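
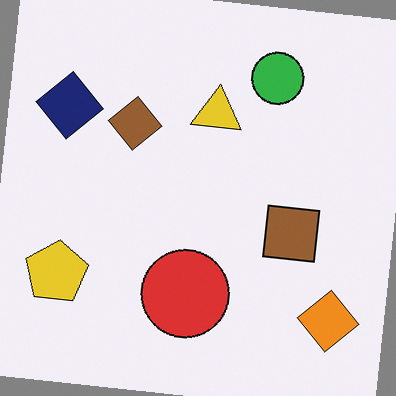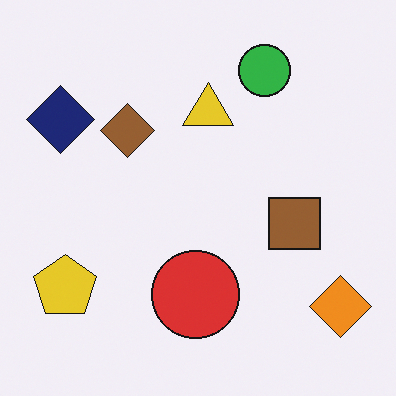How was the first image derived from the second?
It was rotated clockwise by a few degrees.

Every shape is tilted by the same angle and the image corners show triangular fill wedges — a whole-image rotation by a non-right angle.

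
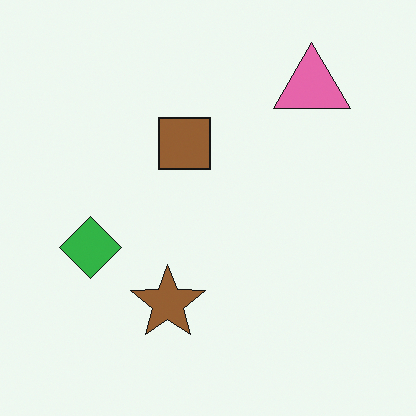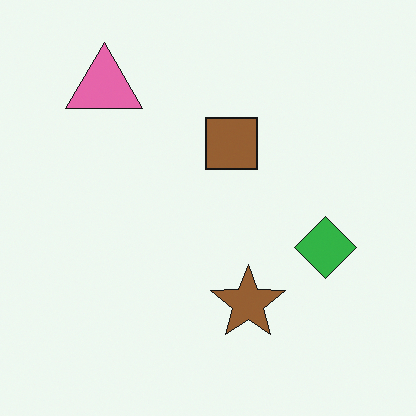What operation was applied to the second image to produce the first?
It was flipped horizontally (left ↔ right).

The green diamond is in the right of the second image and the left of the first — shapes on opposite sides of the vertical midline have swapped in a mirror flip.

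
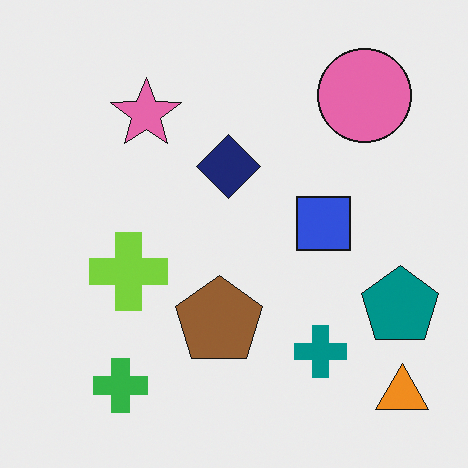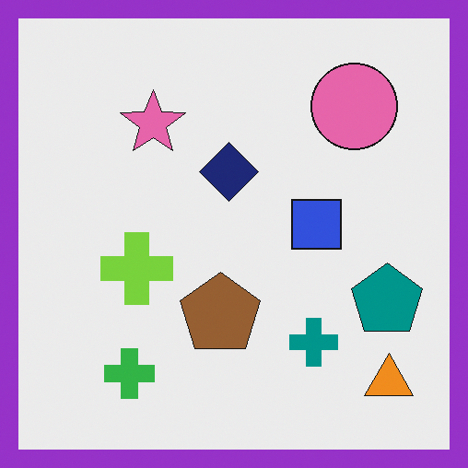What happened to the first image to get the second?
The image was framed with a purple border.

A solid purple frame runs around the edge of the second image, with the content slightly shrunk inside it.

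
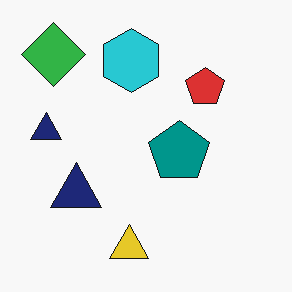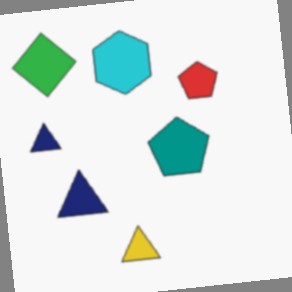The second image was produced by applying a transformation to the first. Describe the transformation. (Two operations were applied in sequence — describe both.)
Lightly blurred, then rotated counter-clockwise by a slight angle.

Shape edges and outlines are uniformly softened across the whole image. Every shape is tilted by the same angle and the image corners show triangular fill wedges — a whole-image rotation by a non-right angle.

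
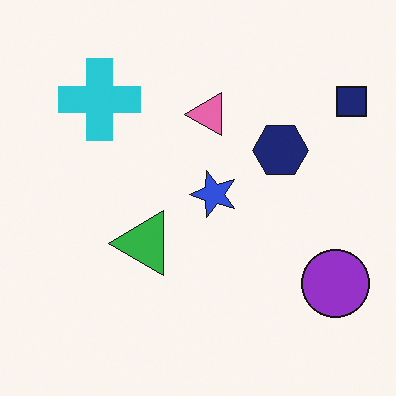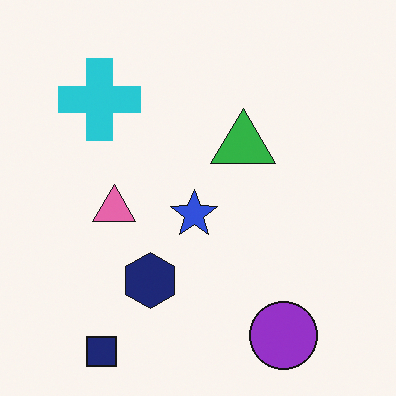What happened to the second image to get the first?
This is the original image transposed (reflected across the top-left ↔ bottom-right diagonal).

Shapes have swapped their row and column positions — what was in the top-right is now in the bottom-left — a diagonal reflection.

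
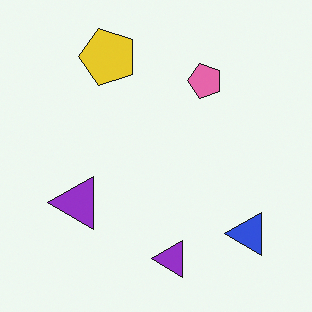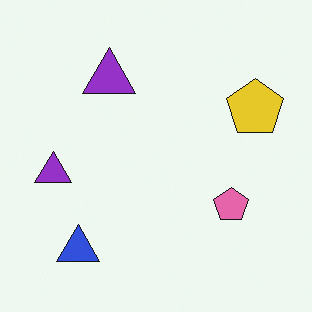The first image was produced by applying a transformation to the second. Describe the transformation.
The transformation is: rotated 90° counter-clockwise.

The blue triangle sits in the bottom-left of the second image and the bottom-right of the first — consistent with a whole-image 90° counter-clockwise rotation.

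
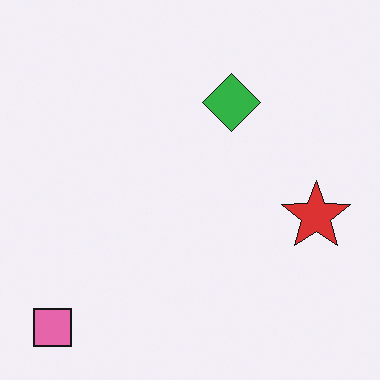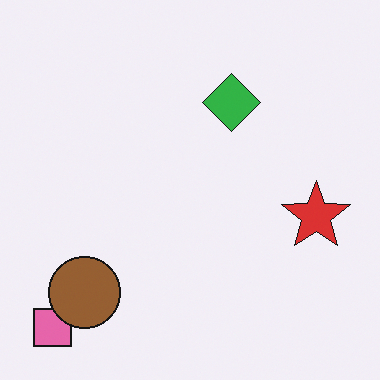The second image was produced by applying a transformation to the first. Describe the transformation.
This is the original image overlaid with an additional brown circle.

A brown circle appears in the second image that is absent from the first.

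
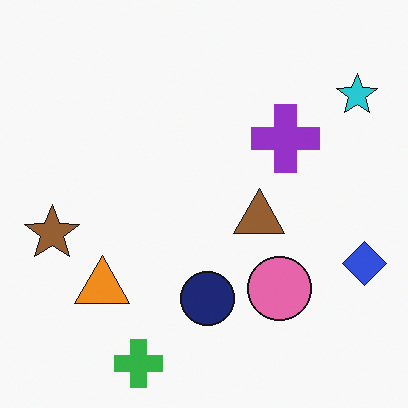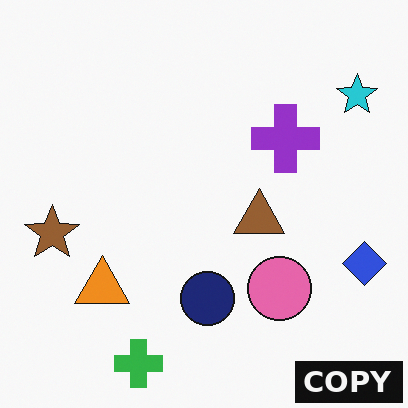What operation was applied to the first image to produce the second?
The transformation is: watermarked with the text "COPY" in the lower-right corner.

A dark label reading "COPY" appears in the lower-right corner.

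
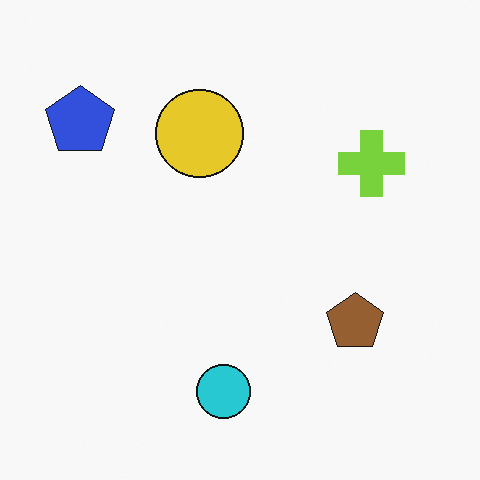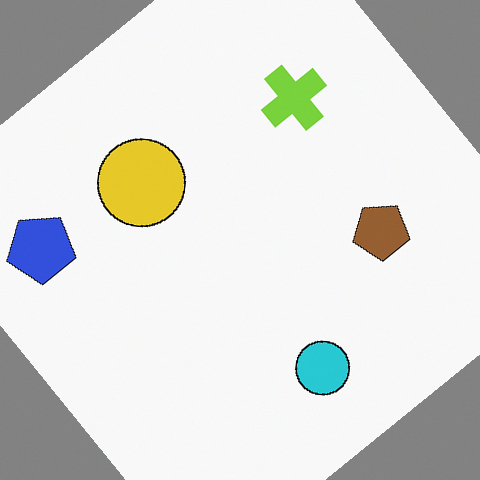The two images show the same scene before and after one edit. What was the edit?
The transformation is: rotated counter-clockwise by a large amount — several tens of degrees.

Every shape is tilted by the same angle and the image corners show triangular fill wedges — a whole-image rotation by a non-right angle.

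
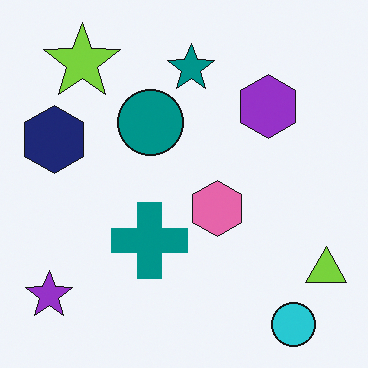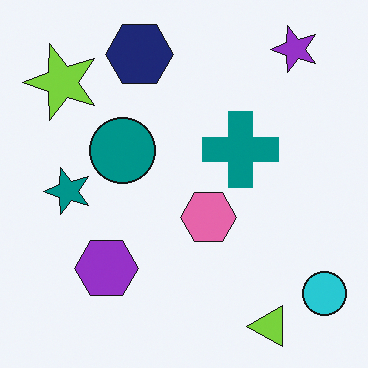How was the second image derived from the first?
The second image is the first transposed (reflected across the top-left ↔ bottom-right diagonal).

Shapes have swapped their row and column positions — what was in the top-right is now in the bottom-left — a diagonal reflection.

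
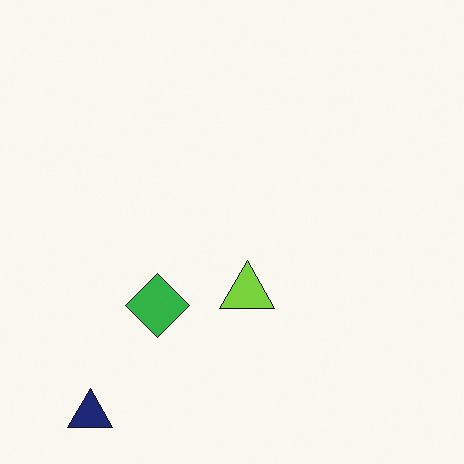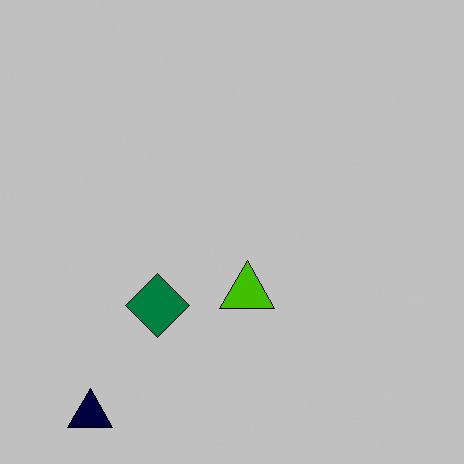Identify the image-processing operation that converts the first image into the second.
This is the original image heavily posterized to just a handful of flat colors.

Each flat color has snapped to a coarser quantized level — most visibly, the near-white background has dropped to a flat grey.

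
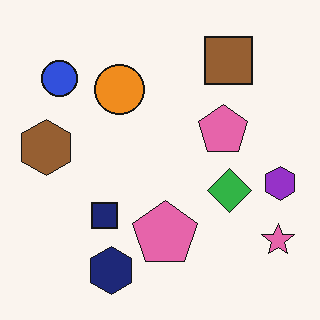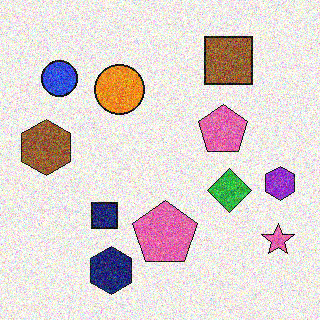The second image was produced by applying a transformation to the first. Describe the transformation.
It was degraded with a thick layer of grain.

Random speckle covers the whole image, including the flat background.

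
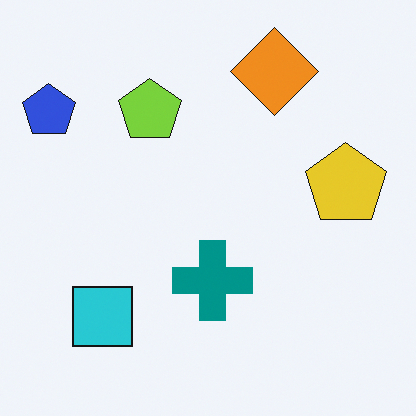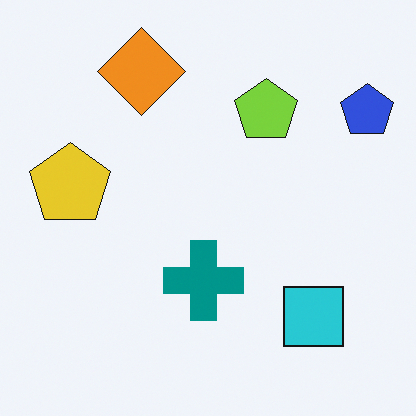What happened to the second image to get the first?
The image was flipped horizontally (left ↔ right).

The blue pentagon is in the top-right of the second image and the top-left of the first — shapes on opposite sides of the vertical midline have swapped in a mirror flip.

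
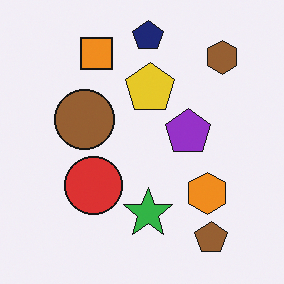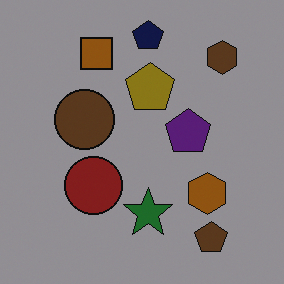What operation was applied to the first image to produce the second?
The second image is the first substantially darkened.

Every pixel — background and shapes alike — is uniformly darkened.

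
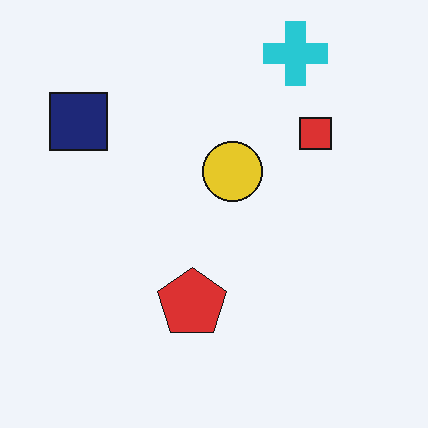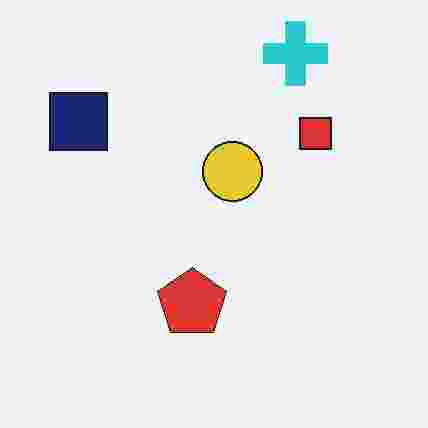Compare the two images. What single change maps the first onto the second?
The second image is the first degraded with heavy JPEG compression.

Blocky 8×8 compression artifacts appear around shape edges and the flat background shows ringing — characteristic JPEG degradation.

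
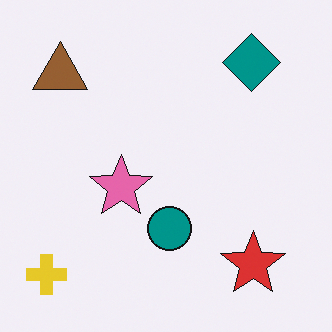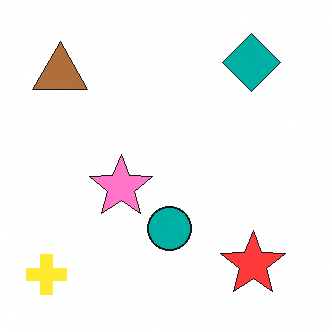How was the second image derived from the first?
The second image is the first brightened a little.

Every pixel — background and shapes alike — is uniformly brightened.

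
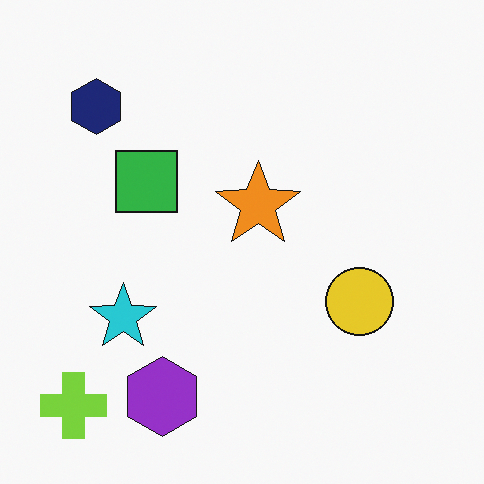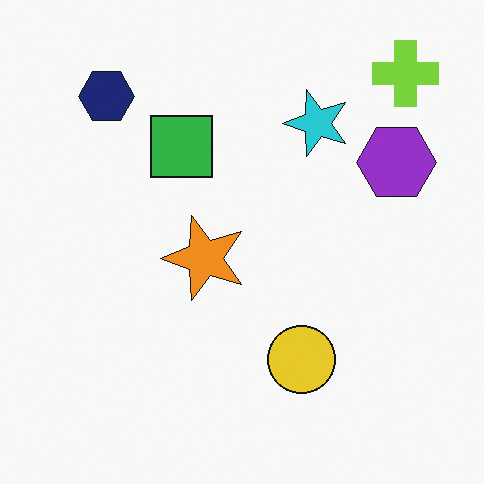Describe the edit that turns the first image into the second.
The image was transposed (reflected across the top-left ↔ bottom-right diagonal).

Shapes have swapped their row and column positions — what was in the top-right is now in the bottom-left — a diagonal reflection.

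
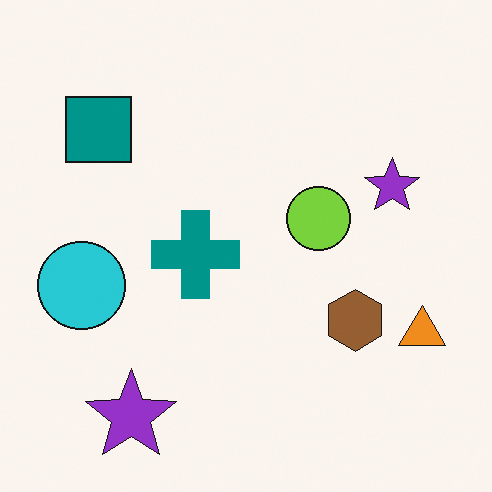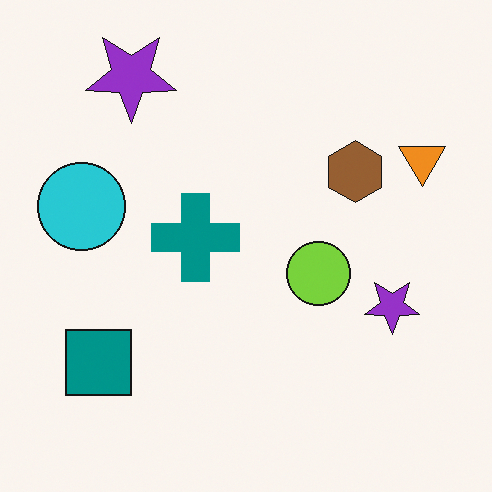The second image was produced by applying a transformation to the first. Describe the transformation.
The image was flipped vertically (top ↔ bottom).

The teal square is in the top-left of the first image and the bottom-left of the second — shapes on opposite sides of the horizontal midline have swapped in a mirror flip.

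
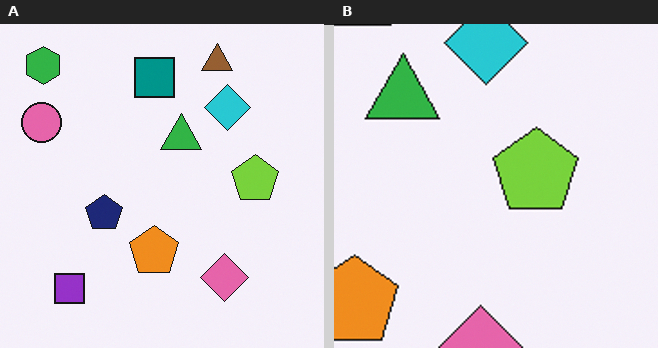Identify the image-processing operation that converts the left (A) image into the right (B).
It was cropped tightly and scaled back up.

The visible shapes are larger and the field of view is narrower; shapes near the original edges may be partly or wholly outside the frame — a crop-and-rescale.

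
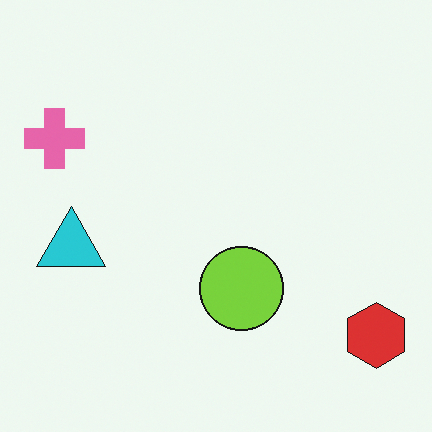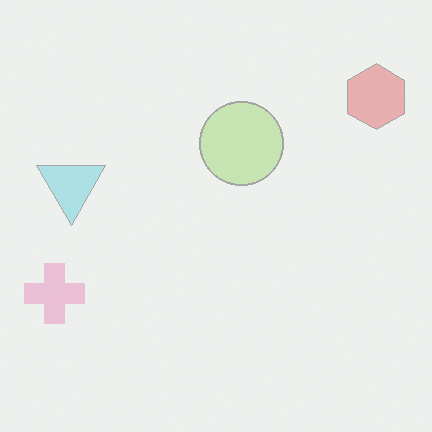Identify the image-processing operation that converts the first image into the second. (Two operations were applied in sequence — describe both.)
This is the original image flipped vertically (top ↔ bottom), then given much lower contrast.

The red hexagon is in the bottom-right of the first image and the top-right of the second — shapes on opposite sides of the horizontal midline have swapped in a mirror flip. Tones are pushed toward mid-grey across the whole image — a global contrast change.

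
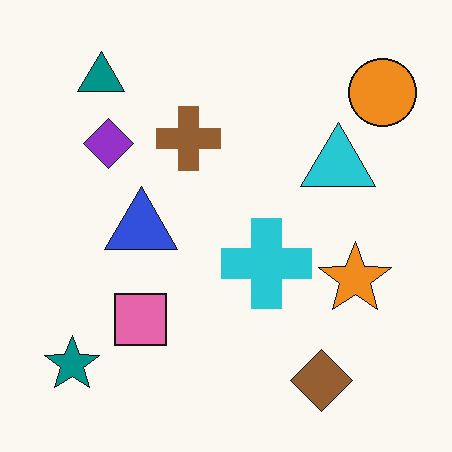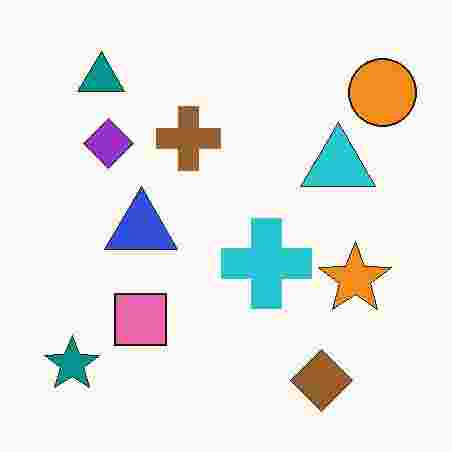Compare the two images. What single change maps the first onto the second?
The second image is the first heavily JPEG-compressed with obvious blocking artifacts.

Blocky 8×8 compression artifacts appear around shape edges and the flat background shows ringing — characteristic JPEG degradation.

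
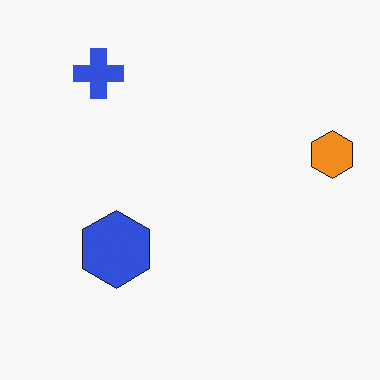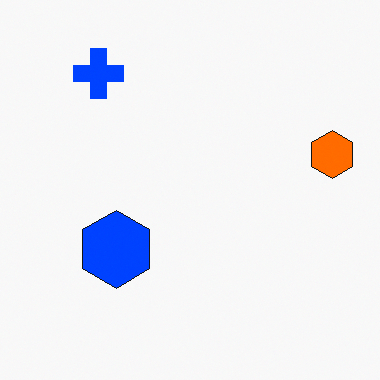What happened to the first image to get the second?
This is the original image made much more vivid (saturation change).

All colors are more vivid — a global saturation change.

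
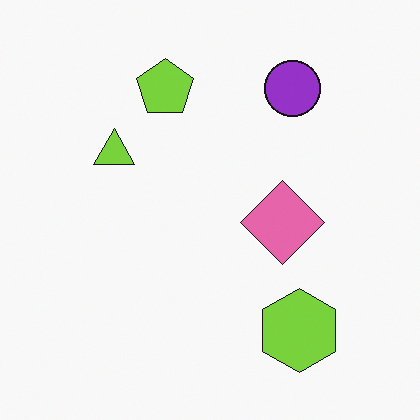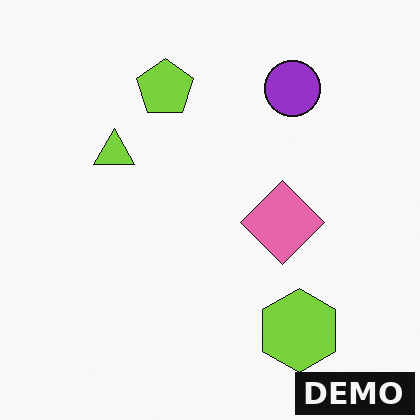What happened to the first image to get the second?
The transformation is: watermarked with the text "DEMO" in the lower-right corner.

A dark label reading "DEMO" appears in the lower-right corner.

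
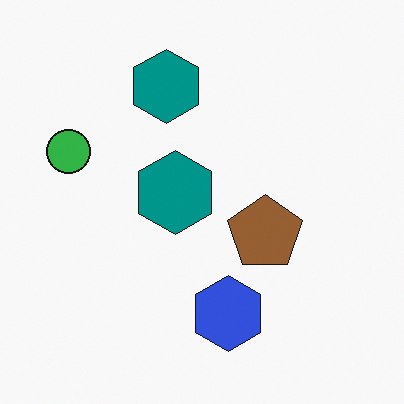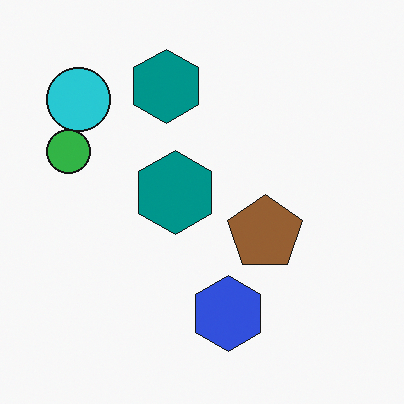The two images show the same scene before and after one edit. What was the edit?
The second image is the first overlaid with an additional cyan circle.

A cyan circle appears in the second image that is absent from the first.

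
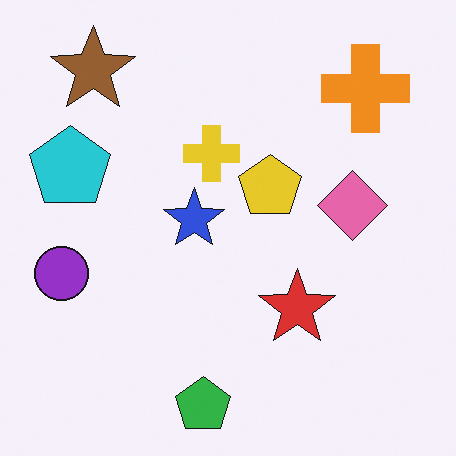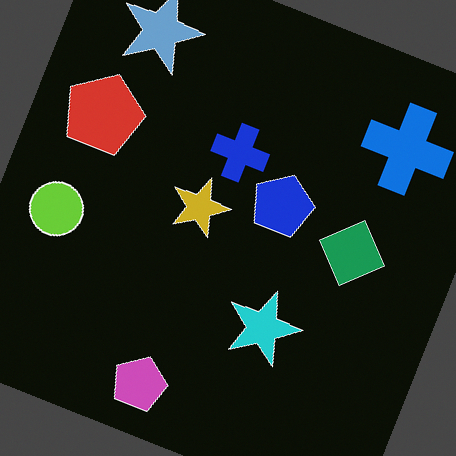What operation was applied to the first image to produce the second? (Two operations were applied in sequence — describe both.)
The image was color-inverted (negative), then rotated clockwise by a clearly visible amount.

The light background has become dark and every shape's color is its complement — a photographic negative. Every shape is tilted by the same angle and the image corners show triangular fill wedges — a whole-image rotation by a non-right angle.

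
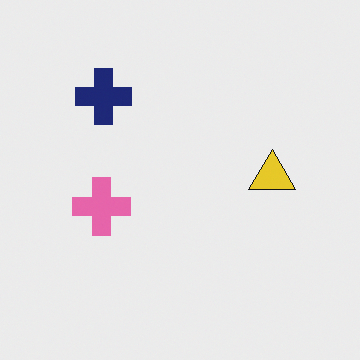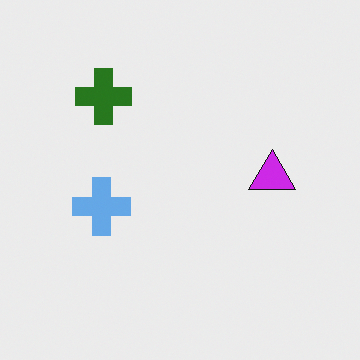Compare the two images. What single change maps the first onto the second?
The second image is the first hue-shifted through roughly half the color wheel.

Every shape's color has rotated by the same amount around the hue wheel — a uniform hue shift.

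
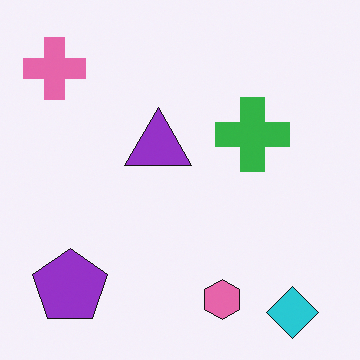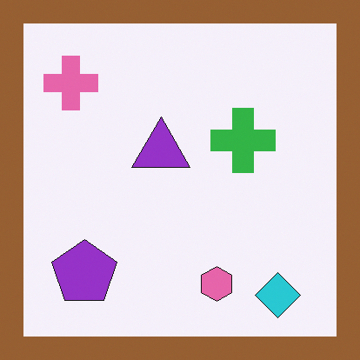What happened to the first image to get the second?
The image was framed with a brown border.

A solid brown frame runs around the edge of the second image, with the content slightly shrunk inside it.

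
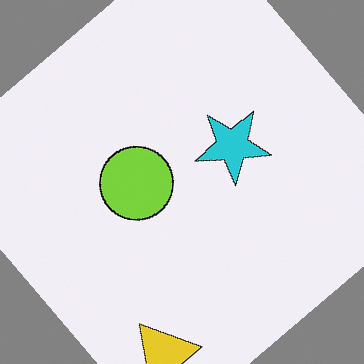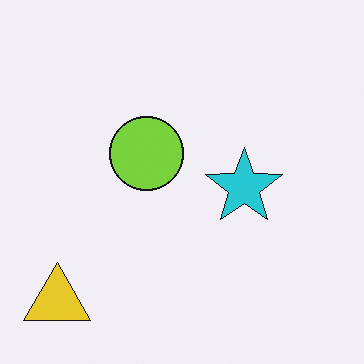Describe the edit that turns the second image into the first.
The transformation is: rotated counter-clockwise by a large amount — several tens of degrees.

Every shape is tilted by the same angle and the image corners show triangular fill wedges — a whole-image rotation by a non-right angle.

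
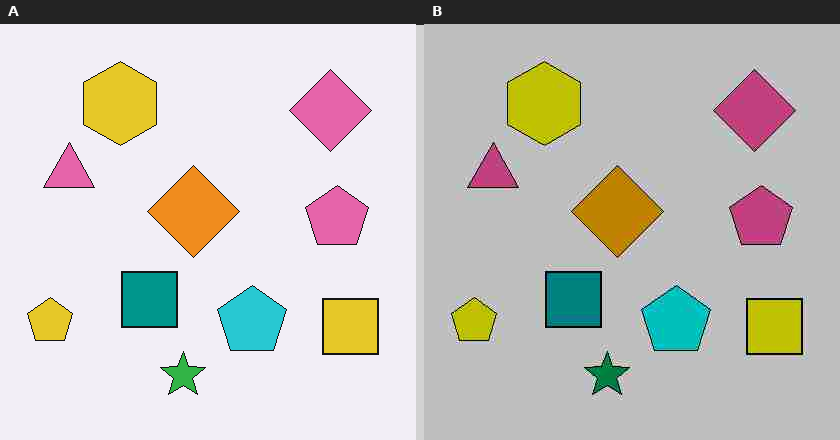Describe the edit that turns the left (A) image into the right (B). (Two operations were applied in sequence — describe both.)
Heavily posterized to just a handful of flat colors, then heavily JPEG-compressed with obvious blocking artifacts.

Each flat color has snapped to a coarser quantized level — most visibly, the near-white background has dropped to a flat grey. Blocky 8×8 compression artifacts appear around shape edges and the flat background shows ringing — characteristic JPEG degradation.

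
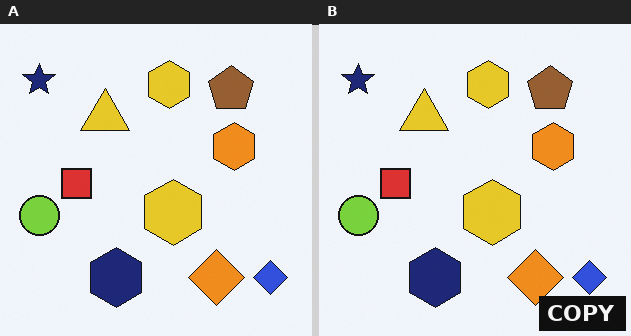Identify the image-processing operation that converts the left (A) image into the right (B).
This is the original image watermarked with the text "COPY" in the lower-right corner.

A dark label reading "COPY" appears in the lower-right corner.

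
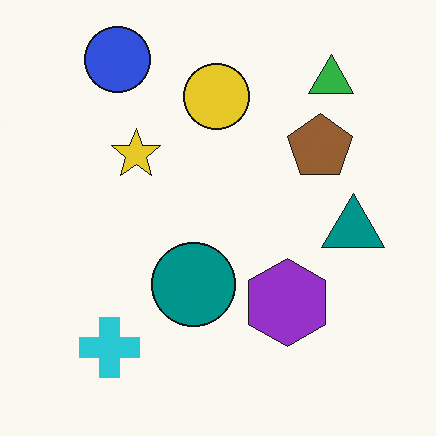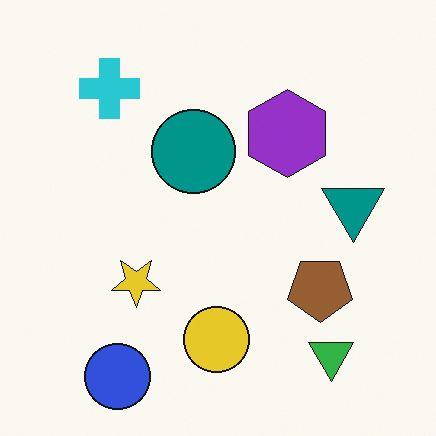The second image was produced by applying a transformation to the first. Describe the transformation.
Flipped vertically (top ↔ bottom).

The blue circle is in the top-left of the first image and the bottom-left of the second — shapes on opposite sides of the horizontal midline have swapped in a mirror flip.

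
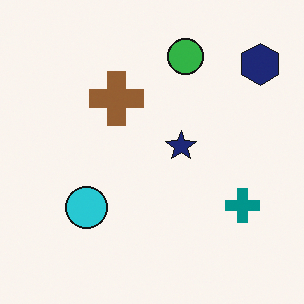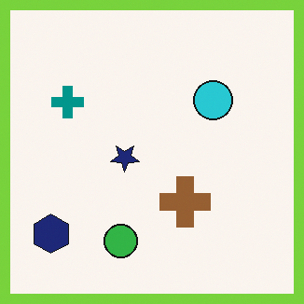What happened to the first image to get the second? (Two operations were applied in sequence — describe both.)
The second image is the first rotated 180°, then framed with a lime border.

The navy hexagon sits in the top-right of the first image and the bottom-left of the second — consistent with a whole-image 180° rotation. A solid lime frame runs around the edge of the second image, with the content slightly shrunk inside it.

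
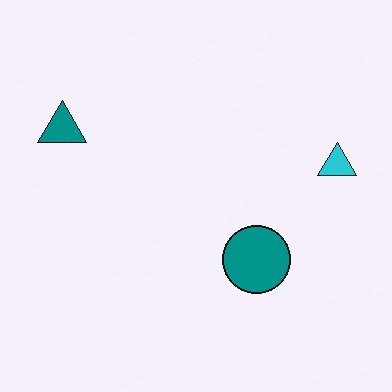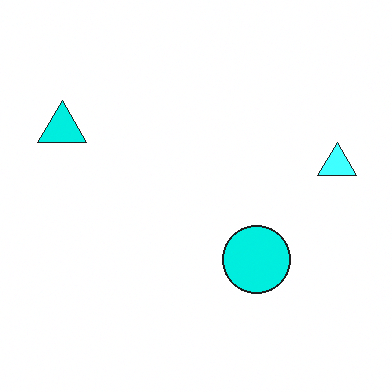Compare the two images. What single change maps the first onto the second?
This is the original image substantially brightened.

Every pixel — background and shapes alike — is uniformly brightened.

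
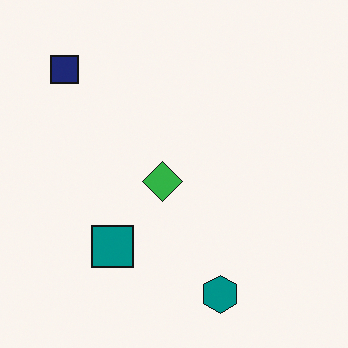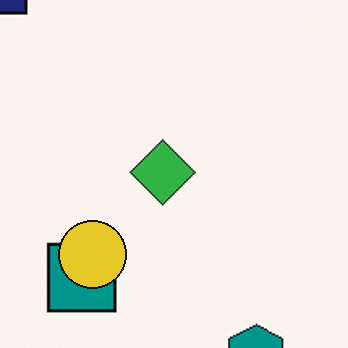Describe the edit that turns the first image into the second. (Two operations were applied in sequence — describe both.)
This is the original image cropped tightly and scaled back up, then overlaid with an additional yellow circle.

The visible shapes are larger and the field of view is narrower; shapes near the original edges may be partly or wholly outside the frame — a crop-and-rescale. A yellow circle appears in the second image that is absent from the first.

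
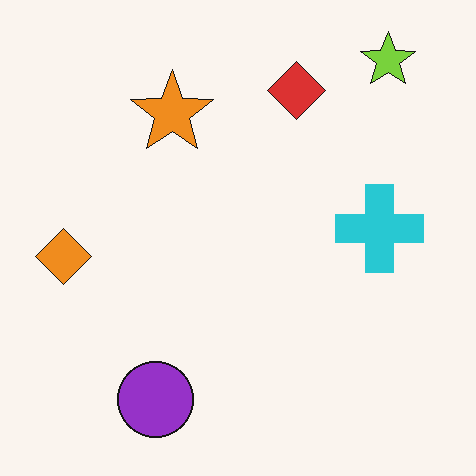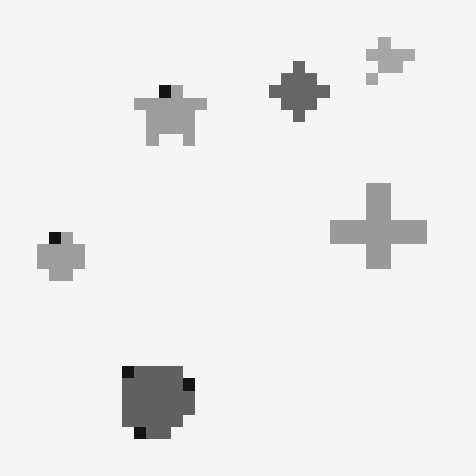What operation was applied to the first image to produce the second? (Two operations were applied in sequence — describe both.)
The second image is the first converted to grayscale, then heavily pixelated into large blocks.

All color is removed — every shape is now a shade of grey. Shapes are reduced to large square blocks; fine edges and outlines are lost — a downscale-then-upscale (mosaic) effect.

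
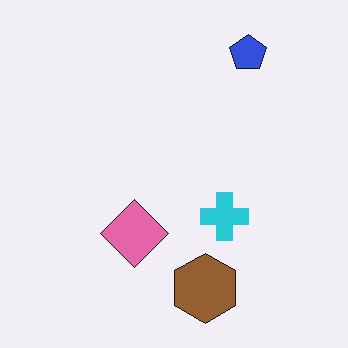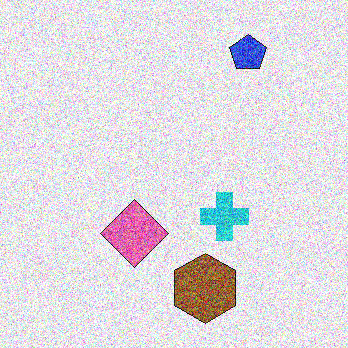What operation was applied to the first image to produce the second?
It was degraded with a thick layer of grain.

Random speckle covers the whole image, including the flat background.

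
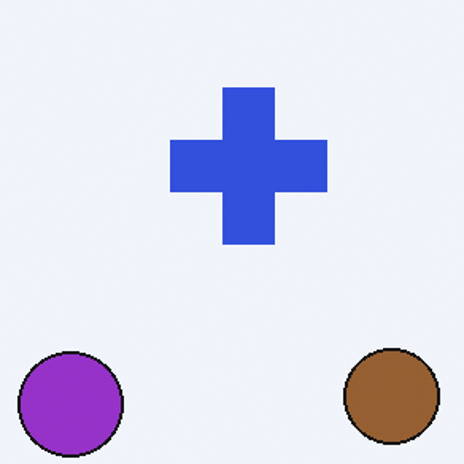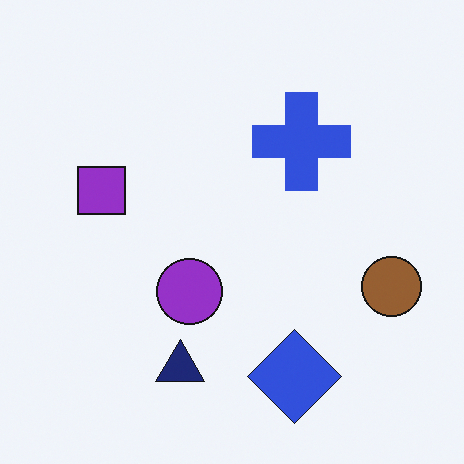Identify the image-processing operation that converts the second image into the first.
The transformation is: cropped to a modestly smaller region and rescaled.

The visible shapes are larger and the field of view is narrower; shapes near the original edges may be partly or wholly outside the frame — a crop-and-rescale.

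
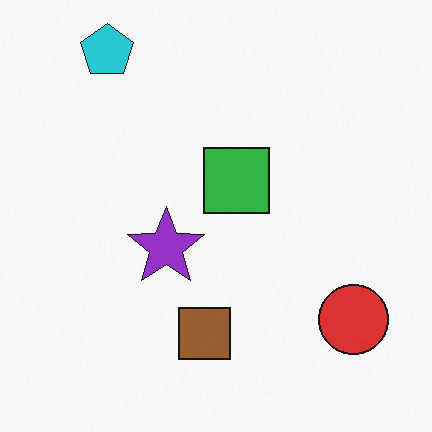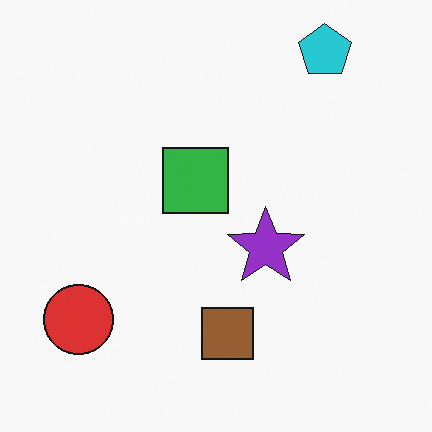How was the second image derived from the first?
The transformation is: flipped horizontally (left ↔ right).

The red circle is in the bottom-right of the first image and the bottom-left of the second — shapes on opposite sides of the vertical midline have swapped in a mirror flip.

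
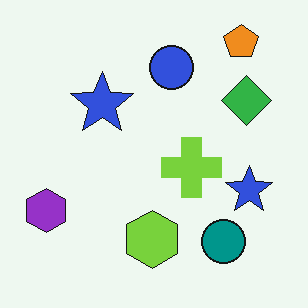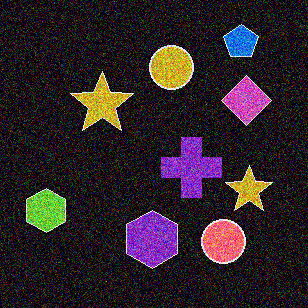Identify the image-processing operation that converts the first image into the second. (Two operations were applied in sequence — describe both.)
The second image is the first color-inverted (negative), then degraded with strong gaussian noise.

The light background has become dark and every shape's color is its complement — a photographic negative. Random speckle covers the whole image, including the flat background.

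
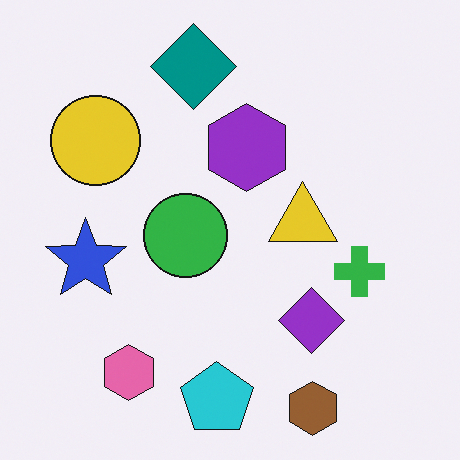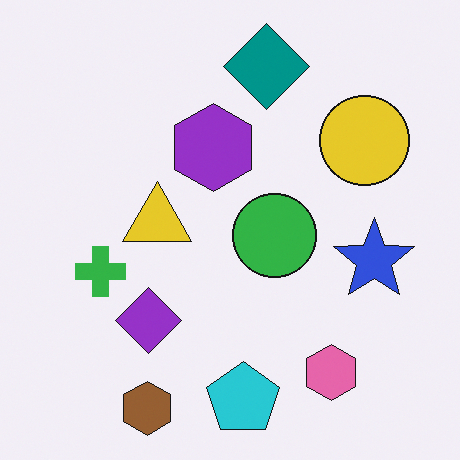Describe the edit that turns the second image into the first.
It was flipped horizontally (left ↔ right).

The blue star is in the right of the second image and the left of the first — shapes on opposite sides of the vertical midline have swapped in a mirror flip.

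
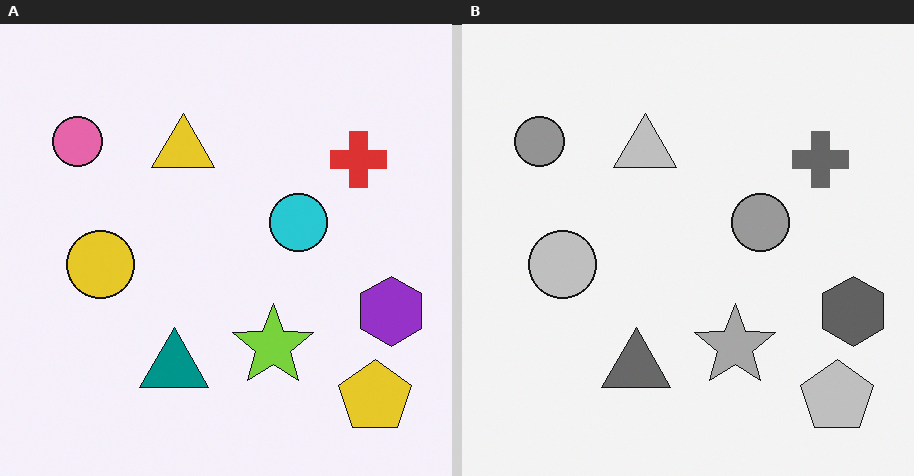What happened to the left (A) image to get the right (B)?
The image was converted to grayscale.

All color is removed — every shape is now a shade of grey.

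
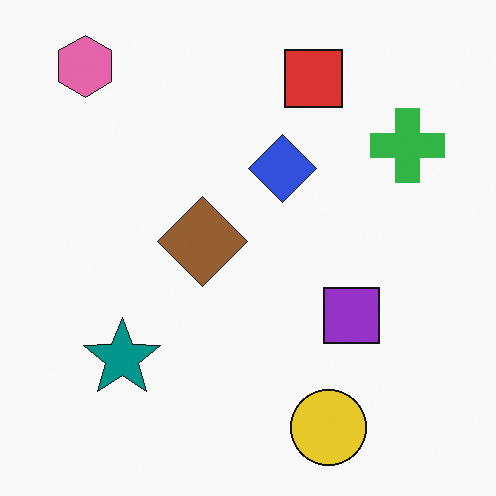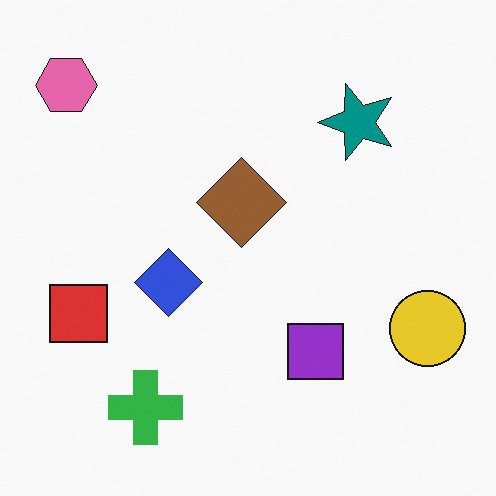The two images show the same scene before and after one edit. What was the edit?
It was transposed (reflected across the top-left ↔ bottom-right diagonal).

Shapes have swapped their row and column positions — what was in the top-right is now in the bottom-left — a diagonal reflection.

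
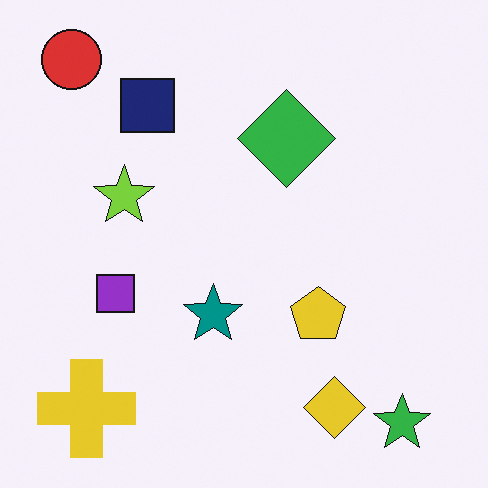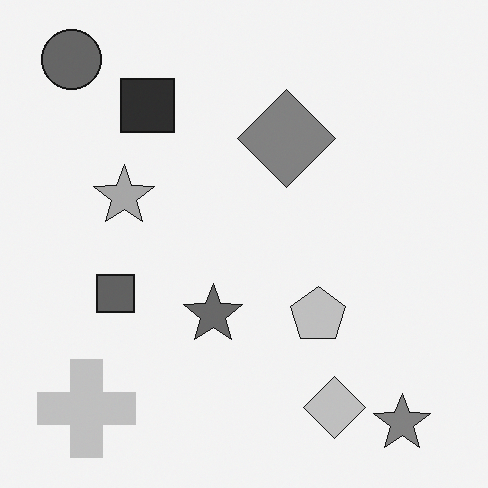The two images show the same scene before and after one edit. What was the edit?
Converted to grayscale.

All color is removed — every shape is now a shade of grey.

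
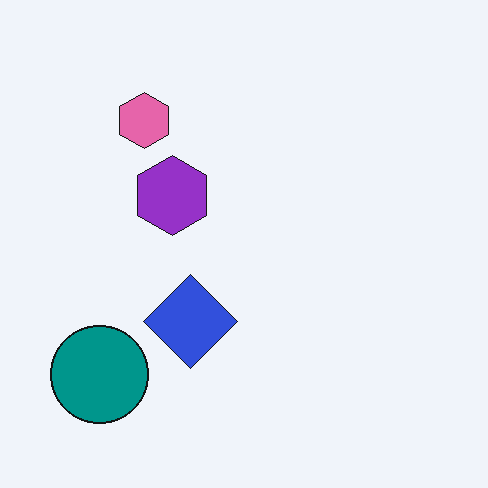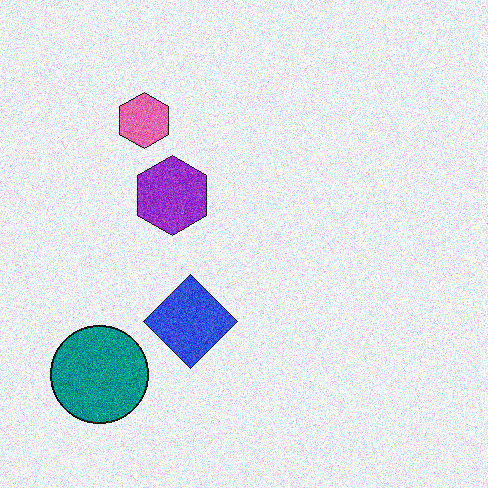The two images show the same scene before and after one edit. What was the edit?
The transformation is: degraded with visible gaussian noise.

Random speckle covers the whole image, including the flat background.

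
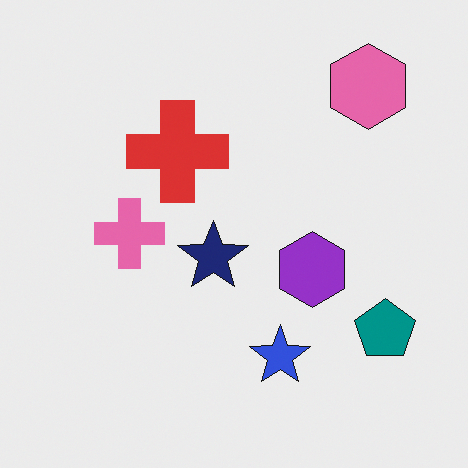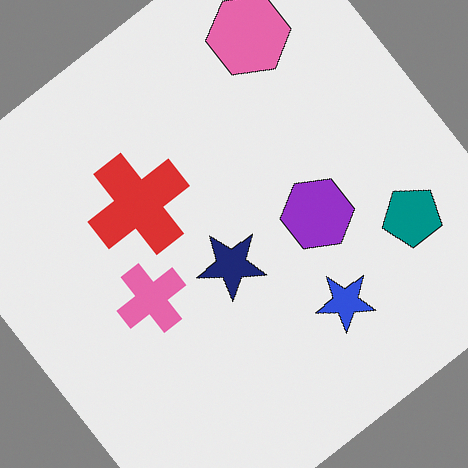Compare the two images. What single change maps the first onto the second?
The image was rotated counter-clockwise by a large amount — several tens of degrees.

Every shape is tilted by the same angle and the image corners show triangular fill wedges — a whole-image rotation by a non-right angle.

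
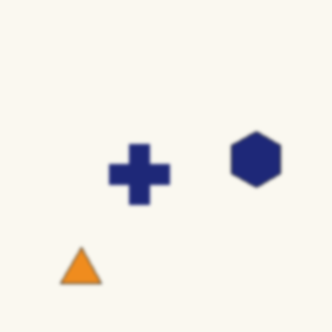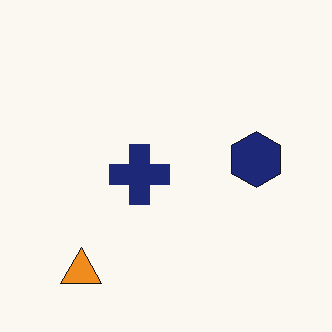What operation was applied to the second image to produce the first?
It was given a subtle gaussian blur.

Shape edges and outlines are uniformly softened across the whole image.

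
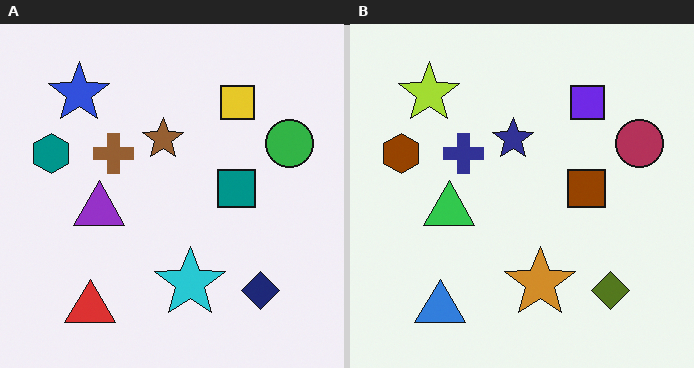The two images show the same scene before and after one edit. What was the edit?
The transformation is: hue-shifted through roughly half the color wheel.

Every shape's color has rotated by the same amount around the hue wheel — a uniform hue shift.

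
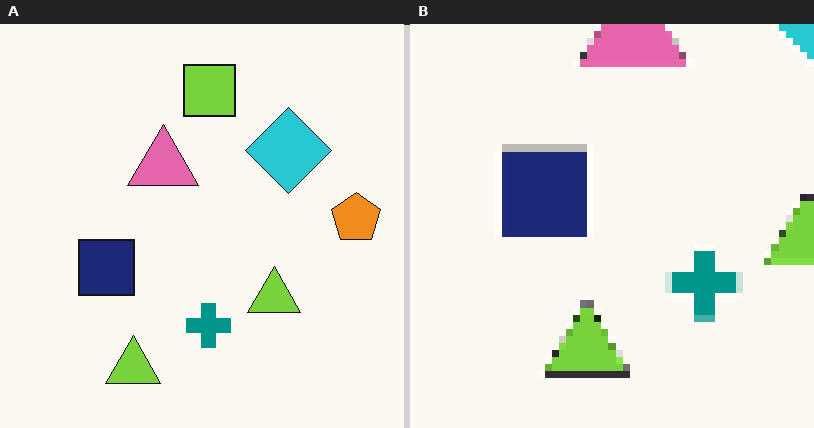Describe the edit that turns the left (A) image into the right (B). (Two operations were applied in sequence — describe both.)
The right (B) image is the left (A) cropped to a modestly smaller region and rescaled, then pixelated into visible square blocks.

The visible shapes are larger and the field of view is narrower; shapes near the original edges may be partly or wholly outside the frame — a crop-and-rescale. Shapes are reduced to large square blocks; fine edges and outlines are lost — a downscale-then-upscale (mosaic) effect.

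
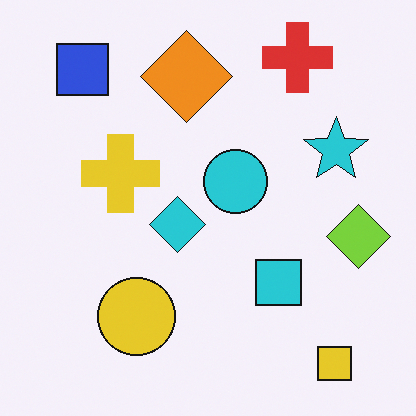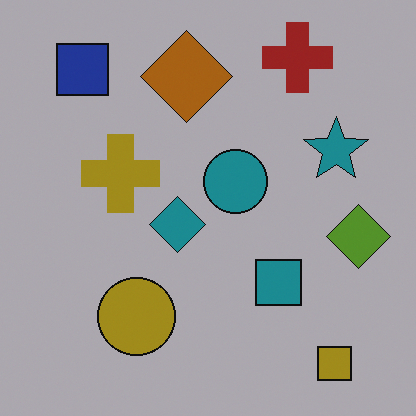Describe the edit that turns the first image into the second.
Substantially darkened.

Every pixel — background and shapes alike — is uniformly darkened.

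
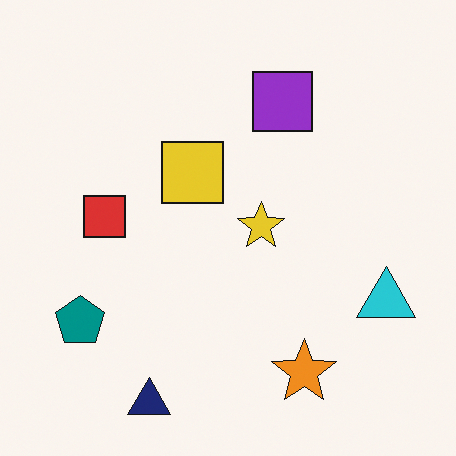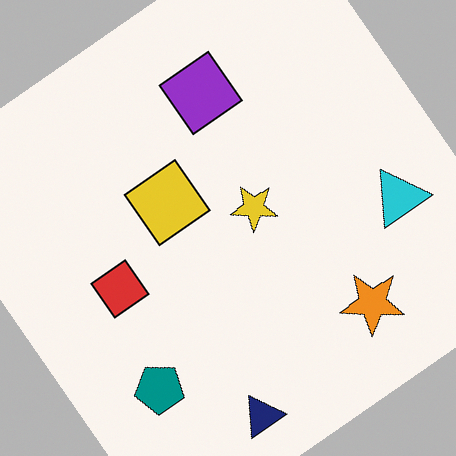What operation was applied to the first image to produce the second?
Rotated counter-clockwise by a large amount — several tens of degrees.

Every shape is tilted by the same angle and the image corners show triangular fill wedges — a whole-image rotation by a non-right angle.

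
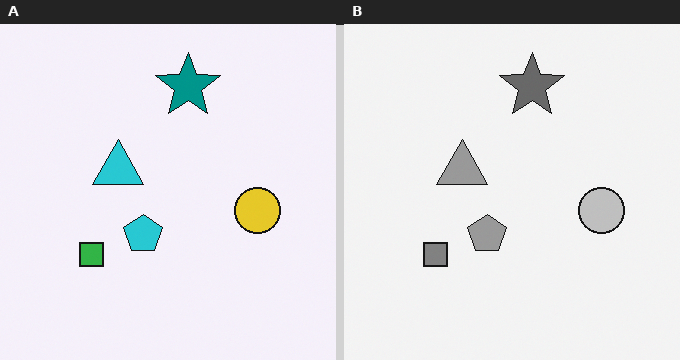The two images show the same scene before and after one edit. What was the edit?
The image was converted to grayscale.

All color is removed — every shape is now a shade of grey.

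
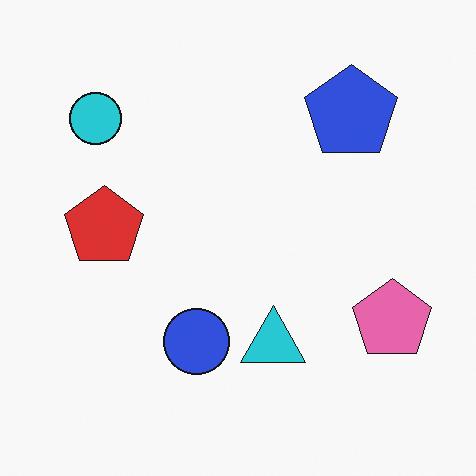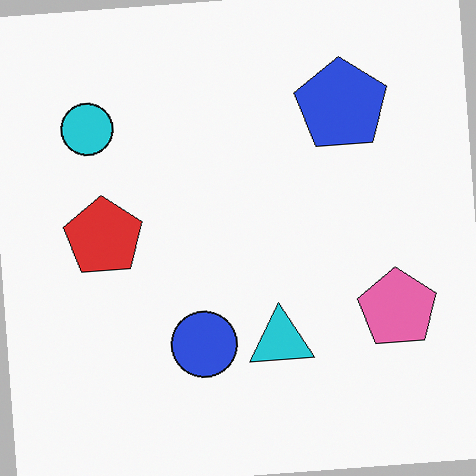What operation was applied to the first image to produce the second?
It was rotated counter-clockwise by a slight angle.

Every shape is tilted by the same angle and the image corners show triangular fill wedges — a whole-image rotation by a non-right angle.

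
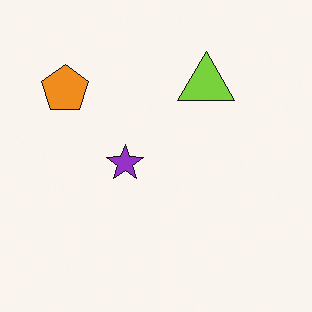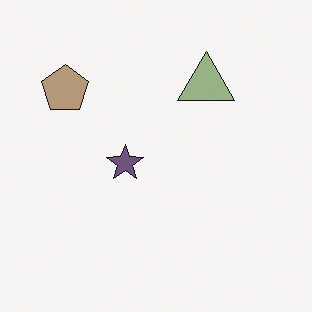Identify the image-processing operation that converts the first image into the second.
It was made much more muted (saturation change).

All colors are more muted and greyish — a global saturation change.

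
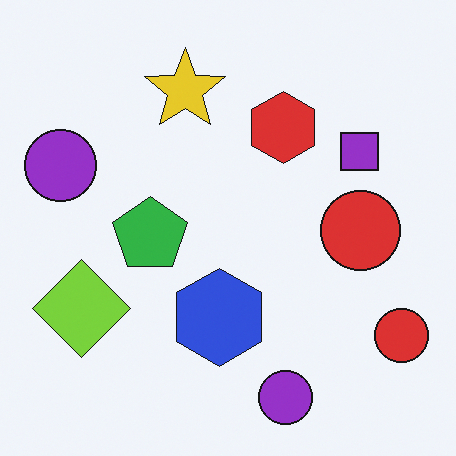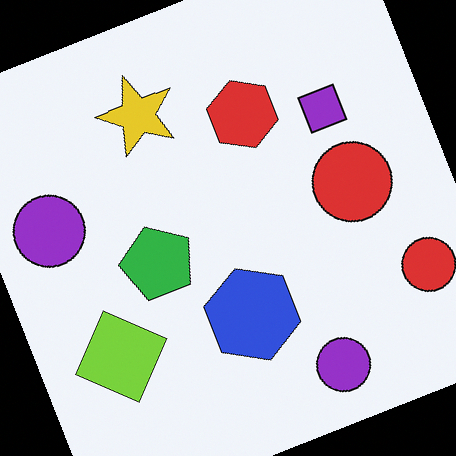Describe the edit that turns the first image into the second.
The transformation is: rotated counter-clockwise by a moderate amount.

Every shape is tilted by the same angle and the image corners show triangular fill wedges — a whole-image rotation by a non-right angle.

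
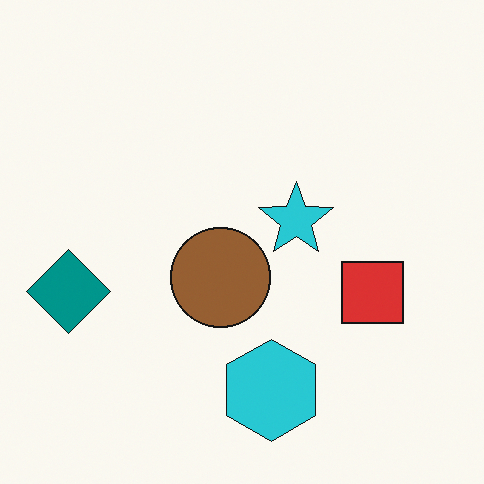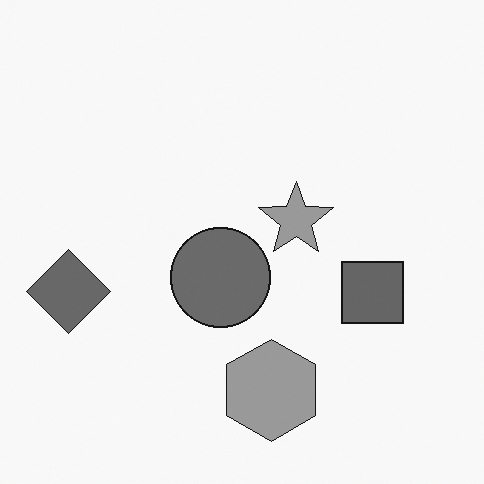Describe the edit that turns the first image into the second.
The image was converted to grayscale.

All color is removed — every shape is now a shade of grey.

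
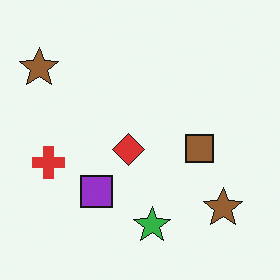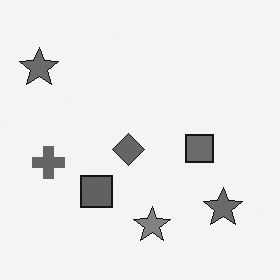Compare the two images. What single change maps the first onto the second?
This is the original image converted to grayscale.

All color is removed — every shape is now a shade of grey.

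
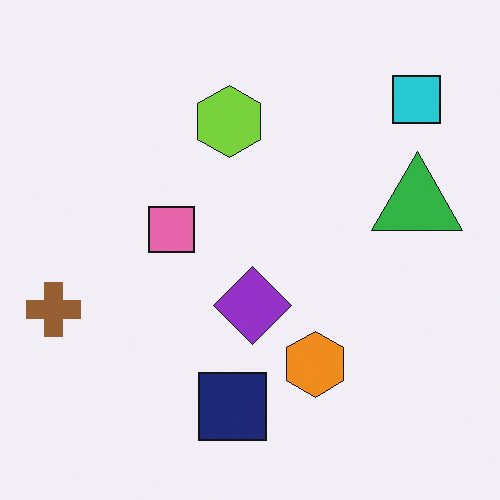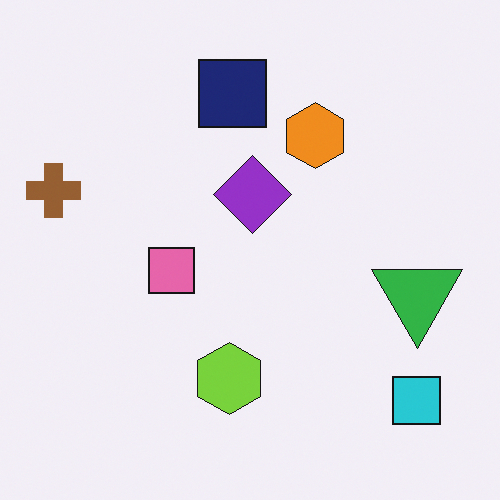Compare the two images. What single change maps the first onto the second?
It was flipped vertically (top ↔ bottom).

The navy square is in the bottom of the first image and the top of the second — shapes on opposite sides of the horizontal midline have swapped in a mirror flip.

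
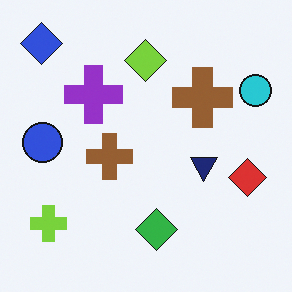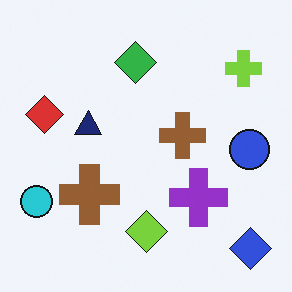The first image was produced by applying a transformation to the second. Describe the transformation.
This is the original image rotated 180°.

The blue diamond sits in the bottom-right of the second image and the top-left of the first — consistent with a whole-image 180° rotation.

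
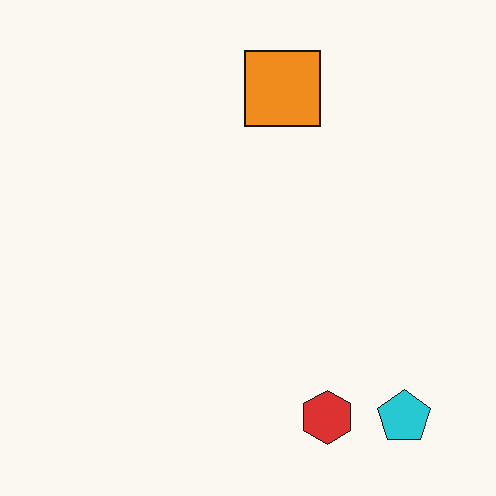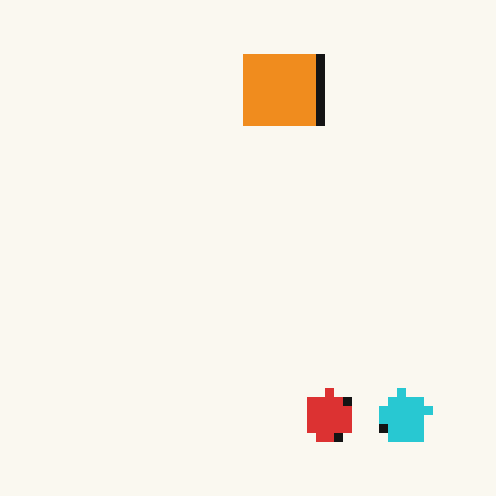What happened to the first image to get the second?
It was heavily pixelated into large blocks.

Shapes are reduced to large square blocks; fine edges and outlines are lost — a downscale-then-upscale (mosaic) effect.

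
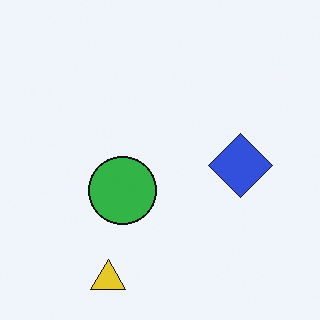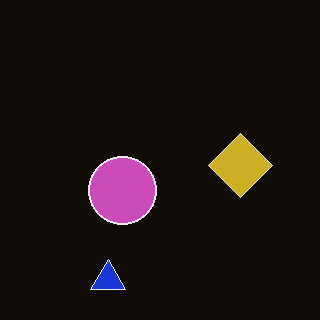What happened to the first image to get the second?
Color-inverted (negative).

The light background has become dark and every shape's color is its complement — a photographic negative.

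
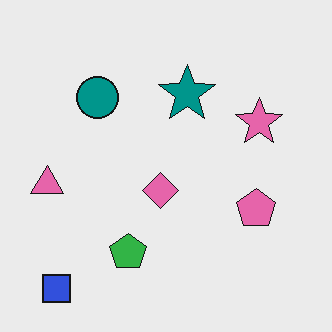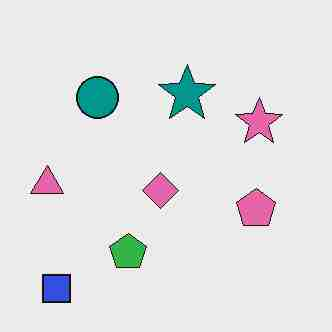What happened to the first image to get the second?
The transformation is: heavily JPEG-compressed with obvious blocking artifacts.

Blocky 8×8 compression artifacts appear around shape edges and the flat background shows ringing — characteristic JPEG degradation.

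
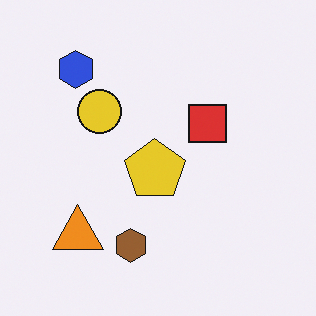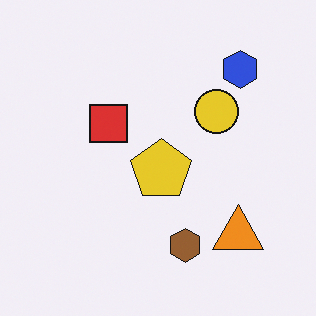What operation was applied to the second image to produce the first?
The transformation is: flipped horizontally (left ↔ right).

The blue hexagon is in the top-right of the second image and the top-left of the first — shapes on opposite sides of the vertical midline have swapped in a mirror flip.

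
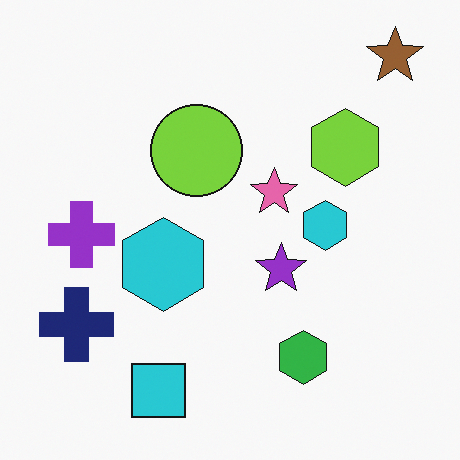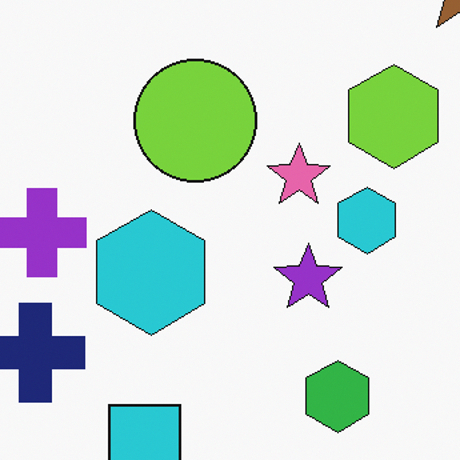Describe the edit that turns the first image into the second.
The second image is the first cropped to a modestly smaller region and rescaled.

The visible shapes are larger and the field of view is narrower; shapes near the original edges may be partly or wholly outside the frame — a crop-and-rescale.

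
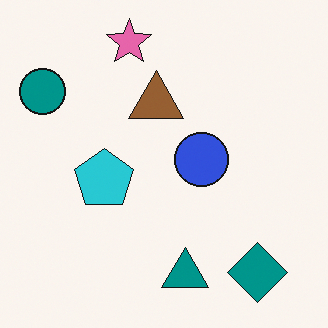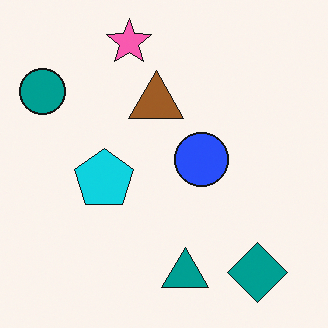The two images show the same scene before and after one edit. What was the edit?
The second image is the first slightly oversaturated.

All colors are more vivid — a global saturation change.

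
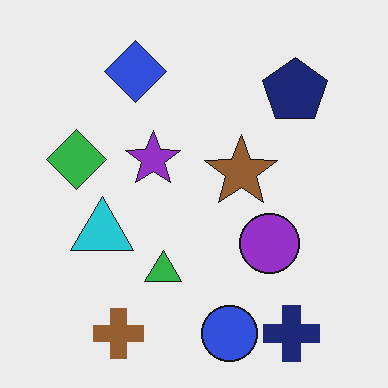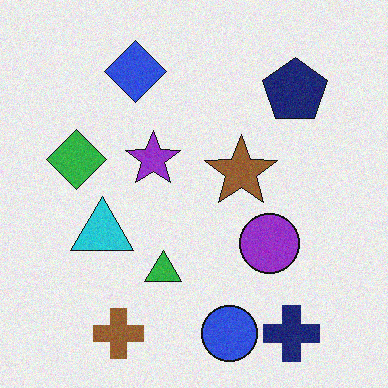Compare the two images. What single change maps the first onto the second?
Degraded with subtle gaussian noise.

Random speckle covers the whole image, including the flat background.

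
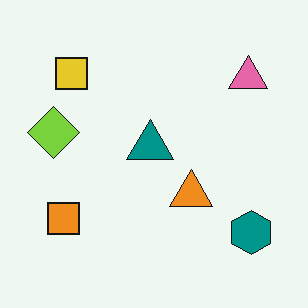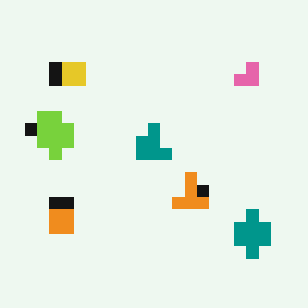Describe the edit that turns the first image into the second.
The image was heavily pixelated into large blocks.

Shapes are reduced to large square blocks; fine edges and outlines are lost — a downscale-then-upscale (mosaic) effect.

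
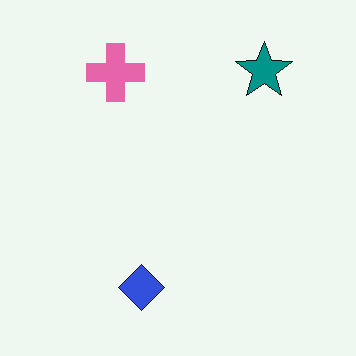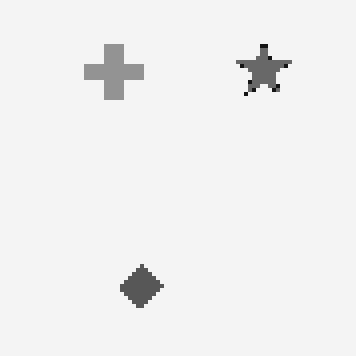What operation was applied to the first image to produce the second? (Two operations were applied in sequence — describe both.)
The transformation is: lightly pixelated (a mild mosaic effect), then converted to grayscale.

Shapes are reduced to large square blocks; fine edges and outlines are lost — a downscale-then-upscale (mosaic) effect. All color is removed — every shape is now a shade of grey.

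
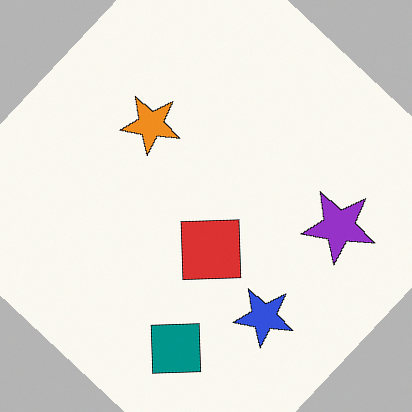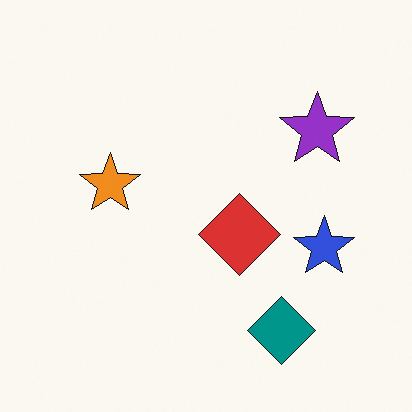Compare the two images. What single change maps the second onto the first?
Rotated clockwise by a large amount — several tens of degrees.

Every shape is tilted by the same angle and the image corners show triangular fill wedges — a whole-image rotation by a non-right angle.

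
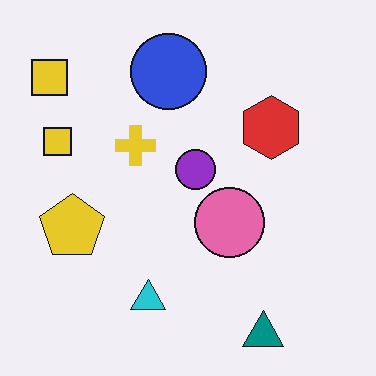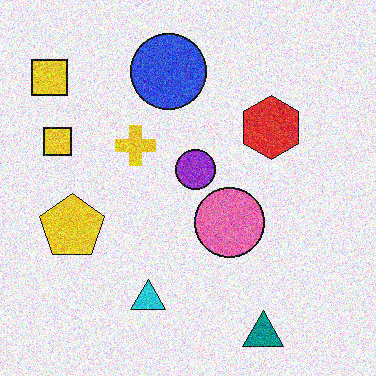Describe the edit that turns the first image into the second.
The image was degraded with a thick layer of grain.

Random speckle covers the whole image, including the flat background.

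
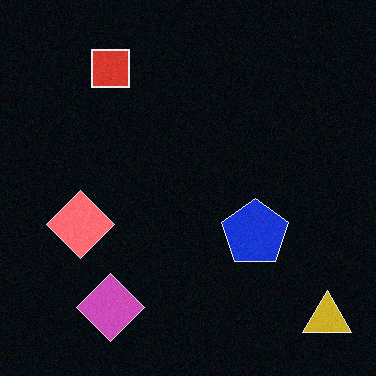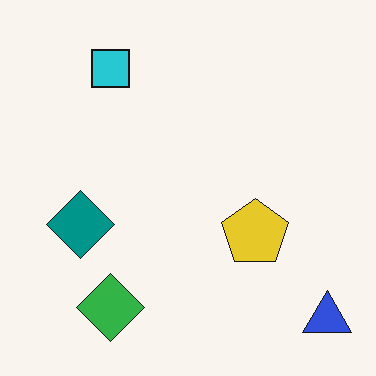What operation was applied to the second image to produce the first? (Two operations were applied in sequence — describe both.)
This is the original image degraded with subtle gaussian noise, then color-inverted (negative).

Random speckle covers the whole image, including the flat background. The light background has become dark and every shape's color is its complement — a photographic negative.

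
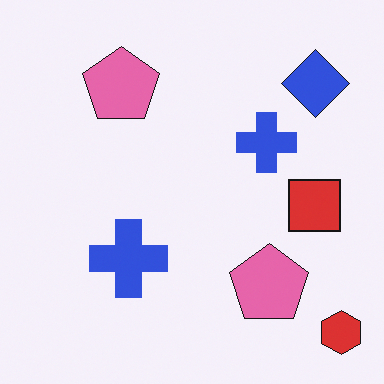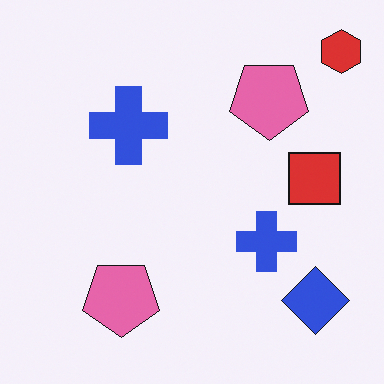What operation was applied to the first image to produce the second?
It was flipped vertically (top ↔ bottom).

The red hexagon is in the bottom-right of the first image and the top-right of the second — shapes on opposite sides of the horizontal midline have swapped in a mirror flip.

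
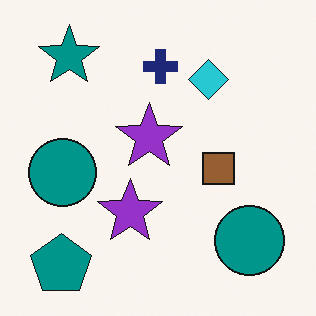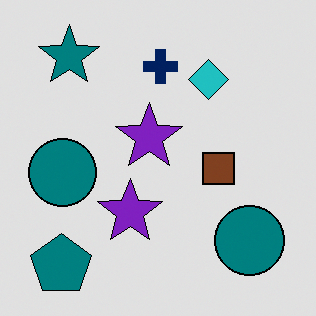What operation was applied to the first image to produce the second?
Posterized to a reduced palette.

Each flat color has snapped to a coarser quantized level — most visibly, the near-white background has dropped to a flat grey.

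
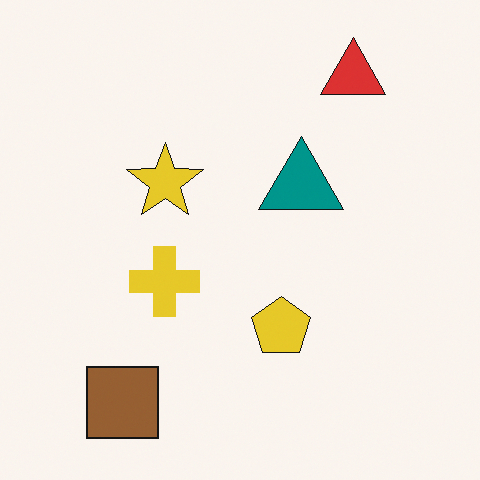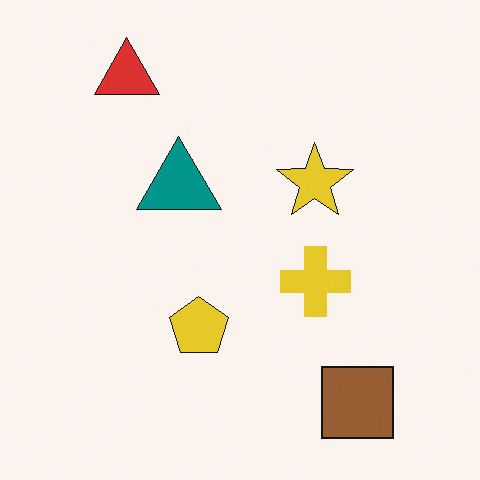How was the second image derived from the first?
The image was flipped horizontally (left ↔ right).

The brown square is in the bottom-left of the first image and the bottom-right of the second — shapes on opposite sides of the vertical midline have swapped in a mirror flip.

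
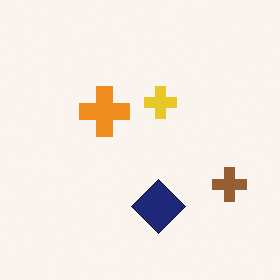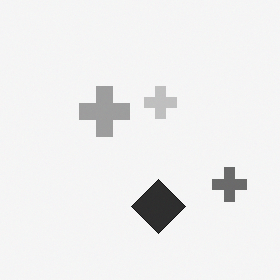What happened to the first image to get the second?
It was converted to grayscale.

All color is removed — every shape is now a shade of grey.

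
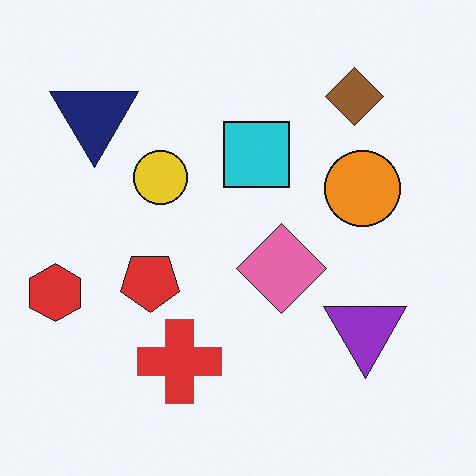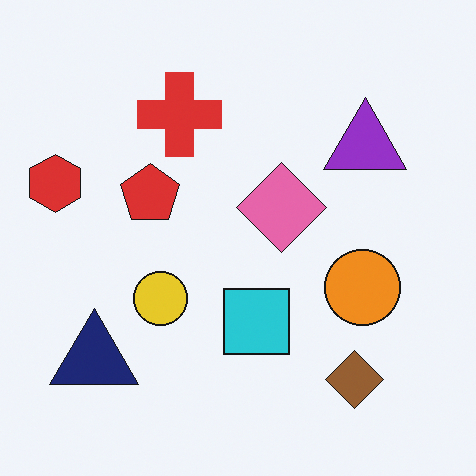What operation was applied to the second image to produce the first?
The transformation is: flipped vertically (top ↔ bottom).

The brown diamond is in the bottom-right of the second image and the top-right of the first — shapes on opposite sides of the horizontal midline have swapped in a mirror flip.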